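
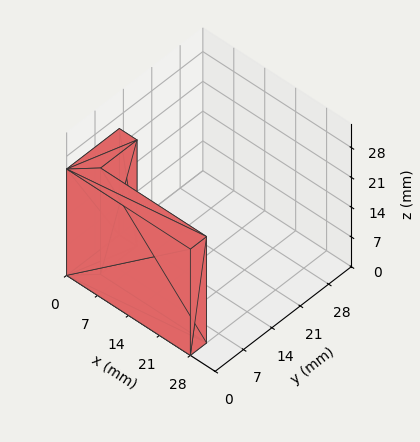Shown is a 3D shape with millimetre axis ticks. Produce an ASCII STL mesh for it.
Reading the render: the shape is an L-shaped prism: outer 28 × 13 mm, arm thicknesses ≈ 4 mm (horizontal) and 4 mm (vertical), extruded 25 mm in z (dimensions read to the nearest mm from the axis ticks). For the STL, each face is triangulated and given an outward normal.

solid part
  facet normal 0.0000 0.0000 -1.0000
    outer loop
      vertex 28.0 4.0 0.0
      vertex 28.0 0.0 0.0
      vertex 0.0 0.0 0.0
    endloop
  endfacet
  facet normal 0.0000 0.0000 -1.0000
    outer loop
      vertex 4.0 4.0 0.0
      vertex 28.0 4.0 0.0
      vertex 0.0 0.0 0.0
    endloop
  endfacet
  facet normal 0.0000 0.0000 -1.0000
    outer loop
      vertex 4.0 13.0 0.0
      vertex 4.0 4.0 0.0
      vertex 0.0 0.0 0.0
    endloop
  endfacet
  facet normal 0.0000 0.0000 -1.0000
    outer loop
      vertex 0.0 13.0 0.0
      vertex 4.0 13.0 0.0
      vertex 0.0 0.0 0.0
    endloop
  endfacet
  facet normal 0.0000 0.0000 1.0000
    outer loop
      vertex 0.0 0.0 25.0
      vertex 28.0 0.0 25.0
      vertex 28.0 4.0 25.0
    endloop
  endfacet
  facet normal 0.0000 0.0000 1.0000
    outer loop
      vertex 0.0 0.0 25.0
      vertex 28.0 4.0 25.0
      vertex 4.0 4.0 25.0
    endloop
  endfacet
  facet normal 0.0000 0.0000 1.0000
    outer loop
      vertex 0.0 0.0 25.0
      vertex 4.0 4.0 25.0
      vertex 4.0 13.0 25.0
    endloop
  endfacet
  facet normal 0.0000 0.0000 1.0000
    outer loop
      vertex 0.0 0.0 25.0
      vertex 4.0 13.0 25.0
      vertex 0.0 13.0 25.0
    endloop
  endfacet
  facet normal 0.0000 -1.0000 0.0000
    outer loop
      vertex 0.0 0.0 0.0
      vertex 28.0 0.0 0.0
      vertex 28.0 0.0 25.0
    endloop
  endfacet
  facet normal 0.0000 -1.0000 0.0000
    outer loop
      vertex 0.0 0.0 0.0
      vertex 28.0 0.0 25.0
      vertex 0.0 0.0 25.0
    endloop
  endfacet
  facet normal 1.0000 0.0000 0.0000
    outer loop
      vertex 28.0 0.0 0.0
      vertex 28.0 4.0 0.0
      vertex 28.0 4.0 25.0
    endloop
  endfacet
  facet normal 1.0000 0.0000 0.0000
    outer loop
      vertex 28.0 0.0 0.0
      vertex 28.0 4.0 25.0
      vertex 28.0 0.0 25.0
    endloop
  endfacet
  facet normal 0.0000 1.0000 0.0000
    outer loop
      vertex 28.0 4.0 0.0
      vertex 4.0 4.0 0.0
      vertex 4.0 4.0 25.0
    endloop
  endfacet
  facet normal 0.0000 1.0000 0.0000
    outer loop
      vertex 28.0 4.0 0.0
      vertex 4.0 4.0 25.0
      vertex 28.0 4.0 25.0
    endloop
  endfacet
  facet normal 1.0000 0.0000 0.0000
    outer loop
      vertex 4.0 4.0 0.0
      vertex 4.0 13.0 0.0
      vertex 4.0 13.0 25.0
    endloop
  endfacet
  facet normal 1.0000 0.0000 0.0000
    outer loop
      vertex 4.0 4.0 0.0
      vertex 4.0 13.0 25.0
      vertex 4.0 4.0 25.0
    endloop
  endfacet
  facet normal 0.0000 1.0000 0.0000
    outer loop
      vertex 4.0 13.0 0.0
      vertex 0.0 13.0 0.0
      vertex 0.0 13.0 25.0
    endloop
  endfacet
  facet normal 0.0000 1.0000 0.0000
    outer loop
      vertex 4.0 13.0 0.0
      vertex 0.0 13.0 25.0
      vertex 4.0 13.0 25.0
    endloop
  endfacet
  facet normal -1.0000 0.0000 0.0000
    outer loop
      vertex 0.0 13.0 0.0
      vertex 0.0 0.0 0.0
      vertex 0.0 0.0 25.0
    endloop
  endfacet
  facet normal -1.0000 0.0000 0.0000
    outer loop
      vertex 0.0 13.0 0.0
      vertex 0.0 0.0 25.0
      vertex 0.0 13.0 25.0
    endloop
  endfacet
endsolid part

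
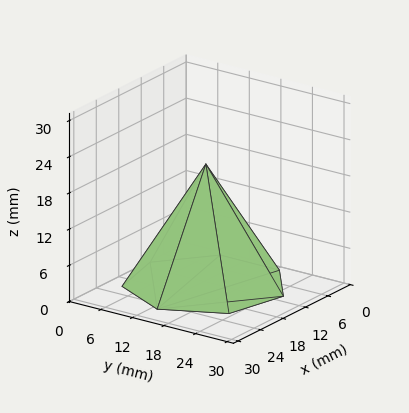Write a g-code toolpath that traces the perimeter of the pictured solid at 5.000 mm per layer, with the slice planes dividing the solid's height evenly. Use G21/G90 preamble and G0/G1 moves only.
Reading the render: the shape is a regular 7-sided pyramid, base circumscribed radius ≈ 13 mm, apex at z ≈ 20 mm (dimensions read to the nearest mm from the axis ticks). For the g-code, the solid's height is divided into equal slices at the stated Δz and each level perimeter traced with G1 moves after a G0 lift.

; perimeter-only toolpath
G21 ; units = mm
G90 ; absolute positioning
G28 ; home
; layer 1
G0 Z5.000
G0 X22.750 Y13.000
G1 X19.079 Y20.623
G1 X10.830 Y22.505
G1 X4.215 Y17.230
G1 X4.215 Y8.770
G1 X10.830 Y3.494
G1 X19.079 Y5.377
G1 X22.750 Y13.000
; layer 2
G0 Z10.000
G0 X19.500 Y13.000
G1 X17.053 Y18.082
G1 X11.553 Y19.337
G1 X7.143 Y15.820
G1 X7.143 Y10.180
G1 X11.553 Y6.663
G1 X17.053 Y7.918
G1 X19.500 Y13.000
; layer 3
G0 Z15.000
G0 X16.250 Y13.000
G1 X15.026 Y15.541
G1 X12.277 Y16.169
G1 X10.072 Y14.410
G1 X10.072 Y11.590
G1 X12.277 Y9.832
G1 X15.026 Y10.459
G1 X16.250 Y13.000
M2 ; end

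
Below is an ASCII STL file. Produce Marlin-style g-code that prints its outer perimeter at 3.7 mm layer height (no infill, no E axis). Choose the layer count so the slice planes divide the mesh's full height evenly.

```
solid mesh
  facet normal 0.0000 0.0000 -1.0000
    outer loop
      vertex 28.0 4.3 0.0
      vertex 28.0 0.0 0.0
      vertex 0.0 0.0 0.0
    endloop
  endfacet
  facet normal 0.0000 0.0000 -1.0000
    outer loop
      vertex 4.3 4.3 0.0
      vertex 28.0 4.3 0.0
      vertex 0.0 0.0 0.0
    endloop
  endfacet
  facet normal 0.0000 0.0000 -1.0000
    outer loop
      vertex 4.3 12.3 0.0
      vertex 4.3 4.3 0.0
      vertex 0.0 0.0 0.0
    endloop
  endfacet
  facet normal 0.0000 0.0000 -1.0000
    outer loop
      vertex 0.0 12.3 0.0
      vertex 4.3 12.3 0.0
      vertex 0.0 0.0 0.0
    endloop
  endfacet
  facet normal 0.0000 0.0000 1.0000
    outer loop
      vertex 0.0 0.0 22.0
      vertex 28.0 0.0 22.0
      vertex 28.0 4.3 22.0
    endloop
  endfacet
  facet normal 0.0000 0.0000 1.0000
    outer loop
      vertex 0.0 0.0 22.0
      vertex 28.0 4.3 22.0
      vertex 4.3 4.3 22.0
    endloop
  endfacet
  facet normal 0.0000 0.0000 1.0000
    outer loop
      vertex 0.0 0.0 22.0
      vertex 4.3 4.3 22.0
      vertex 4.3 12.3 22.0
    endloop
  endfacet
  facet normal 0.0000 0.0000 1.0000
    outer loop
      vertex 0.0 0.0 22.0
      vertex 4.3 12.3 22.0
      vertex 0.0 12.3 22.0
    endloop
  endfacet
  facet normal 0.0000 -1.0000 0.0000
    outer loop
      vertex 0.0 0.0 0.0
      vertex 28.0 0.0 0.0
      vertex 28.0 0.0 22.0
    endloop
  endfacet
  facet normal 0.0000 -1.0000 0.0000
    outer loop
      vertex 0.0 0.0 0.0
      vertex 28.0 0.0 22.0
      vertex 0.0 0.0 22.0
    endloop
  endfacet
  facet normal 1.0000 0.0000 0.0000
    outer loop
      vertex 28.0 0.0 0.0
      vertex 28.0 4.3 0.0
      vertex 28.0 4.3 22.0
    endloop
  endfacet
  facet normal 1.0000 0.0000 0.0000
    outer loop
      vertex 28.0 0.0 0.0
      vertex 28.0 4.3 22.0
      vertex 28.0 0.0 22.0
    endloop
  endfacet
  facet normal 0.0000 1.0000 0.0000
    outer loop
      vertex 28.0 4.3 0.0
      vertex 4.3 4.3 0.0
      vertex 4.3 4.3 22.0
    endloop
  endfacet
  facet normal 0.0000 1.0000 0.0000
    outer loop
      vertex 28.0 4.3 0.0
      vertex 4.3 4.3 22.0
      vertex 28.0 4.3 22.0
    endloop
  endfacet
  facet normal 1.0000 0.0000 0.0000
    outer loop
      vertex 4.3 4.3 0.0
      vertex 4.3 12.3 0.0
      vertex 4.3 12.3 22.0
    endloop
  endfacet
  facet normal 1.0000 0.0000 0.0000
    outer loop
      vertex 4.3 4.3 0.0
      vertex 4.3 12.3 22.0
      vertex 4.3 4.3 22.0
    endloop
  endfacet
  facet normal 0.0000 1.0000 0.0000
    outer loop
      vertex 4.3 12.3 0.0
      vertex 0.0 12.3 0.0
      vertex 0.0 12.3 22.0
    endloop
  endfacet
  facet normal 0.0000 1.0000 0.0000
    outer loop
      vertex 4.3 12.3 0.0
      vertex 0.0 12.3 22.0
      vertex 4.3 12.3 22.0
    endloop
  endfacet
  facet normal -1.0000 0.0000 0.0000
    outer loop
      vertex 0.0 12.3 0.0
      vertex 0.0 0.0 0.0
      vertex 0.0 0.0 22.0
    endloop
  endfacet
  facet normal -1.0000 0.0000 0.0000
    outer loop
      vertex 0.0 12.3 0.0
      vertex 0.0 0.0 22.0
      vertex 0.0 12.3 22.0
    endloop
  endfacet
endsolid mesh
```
; perimeter-only toolpath
G21 ; units = mm
G90 ; absolute positioning
G28 ; home
; layer 1
G0 Z3.7
G0 X0.0 Y0.0
G1 X28.0 Y0.0
G1 X28.0 Y4.3
G1 X4.3 Y4.3
G1 X4.3 Y12.3
G1 X0.0 Y12.3
G1 X0.0 Y0.0
; layer 2
G0 Z7.3
G0 X0.0 Y0.0
G1 X28.0 Y0.0
G1 X28.0 Y4.3
G1 X4.3 Y4.3
G1 X4.3 Y12.3
G1 X0.0 Y12.3
G1 X0.0 Y0.0
; layer 3
G0 Z11.0
G0 X0.0 Y0.0
G1 X28.0 Y0.0
G1 X28.0 Y4.3
G1 X4.3 Y4.3
G1 X4.3 Y12.3
G1 X0.0 Y12.3
G1 X0.0 Y0.0
; layer 4
G0 Z14.7
G0 X0.0 Y0.0
G1 X28.0 Y0.0
G1 X28.0 Y4.3
G1 X4.3 Y4.3
G1 X4.3 Y12.3
G1 X0.0 Y12.3
G1 X0.0 Y0.0
; layer 5
G0 Z18.3
G0 X0.0 Y0.0
G1 X28.0 Y0.0
G1 X28.0 Y4.3
G1 X4.3 Y4.3
G1 X4.3 Y12.3
G1 X0.0 Y12.3
G1 X0.0 Y0.0
; layer 6
G0 Z22.0
G0 X0.0 Y0.0
G1 X28.0 Y0.0
G1 X28.0 Y4.3
G1 X4.3 Y4.3
G1 X4.3 Y12.3
G1 X0.0 Y12.3
G1 X0.0 Y0.0
M2 ; end

The solid is an L-shaped prism: outer 28 × 12.3 mm, arm thicknesses ≈ 4.3 mm (horizontal) and 4.3 mm (vertical), extruded 22 mm in z. Slicing at Δz = 3.7 mm — 6 equal slices spanning the solid's height, so layer i sits at z = i·h/6 — gives 6 non-empty perimeters. Each is a 6-segment closed polygon; G0 lifts to the layer z and rapids to the start vertex, then G1 traces the edges.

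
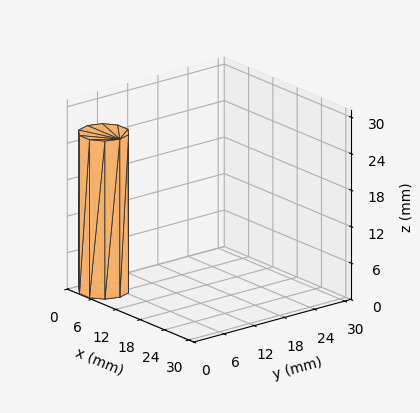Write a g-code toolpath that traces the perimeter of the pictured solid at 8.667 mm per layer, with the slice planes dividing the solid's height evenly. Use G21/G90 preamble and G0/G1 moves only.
Reading the render: the shape is a regular 10-sided prism (a cylinder approximated with 10 flat sides), circumscribed radius ≈ 4 mm, height ≈ 26 mm (dimensions read to the nearest mm from the axis ticks). For the g-code, the solid's height is divided into equal slices at the stated Δz and each level perimeter traced with G1 moves after a G0 lift.

; perimeter-only toolpath
G21 ; units = mm
G90 ; absolute positioning
G28 ; home
; layer 1
G0 Z8.667
G0 X8.000 Y4.000
G1 X7.236 Y6.351
G1 X5.236 Y7.804
G1 X2.764 Y7.804
G1 X0.764 Y6.351
G1 X0.000 Y4.000
G1 X0.764 Y1.649
G1 X2.764 Y0.196
G1 X5.236 Y0.196
G1 X7.236 Y1.649
G1 X8.000 Y4.000
; layer 2
G0 Z17.333
G0 X8.000 Y4.000
G1 X7.236 Y6.351
G1 X5.236 Y7.804
G1 X2.764 Y7.804
G1 X0.764 Y6.351
G1 X0.000 Y4.000
G1 X0.764 Y1.649
G1 X2.764 Y0.196
G1 X5.236 Y0.196
G1 X7.236 Y1.649
G1 X8.000 Y4.000
; layer 3
G0 Z26.000
G0 X8.000 Y4.000
G1 X7.236 Y6.351
G1 X5.236 Y7.804
G1 X2.764 Y7.804
G1 X0.764 Y6.351
G1 X0.000 Y4.000
G1 X0.764 Y1.649
G1 X2.764 Y0.196
G1 X5.236 Y0.196
G1 X7.236 Y1.649
G1 X8.000 Y4.000
M2 ; end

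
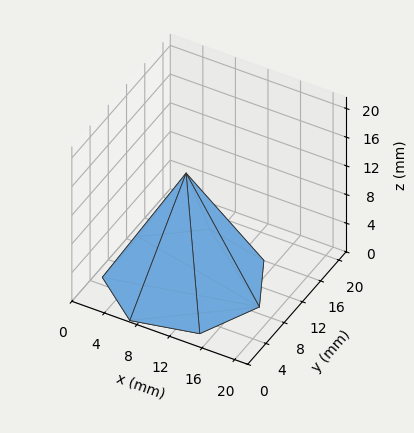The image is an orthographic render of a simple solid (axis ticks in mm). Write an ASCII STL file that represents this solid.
Reading the render: the shape is a regular 7-sided pyramid, base circumscribed radius ≈ 9 mm, apex at z ≈ 15 mm (dimensions read to the nearest mm from the axis ticks). For the STL, each face is triangulated and given an outward normal.

solid part
  facet normal 0.0000 0.0000 -1.0000
    outer loop
      vertex 6.997 17.774 0.000
      vertex 14.611 16.036 0.000
      vertex 18.000 9.000 0.000
    endloop
  endfacet
  facet normal 0.0000 0.0000 -1.0000
    outer loop
      vertex 0.891 12.905 0.000
      vertex 6.997 17.774 0.000
      vertex 18.000 9.000 0.000
    endloop
  endfacet
  facet normal 0.0000 0.0000 -1.0000
    outer loop
      vertex 0.891 5.095 0.000
      vertex 0.891 12.905 0.000
      vertex 18.000 9.000 0.000
    endloop
  endfacet
  facet normal 0.0000 0.0000 -1.0000
    outer loop
      vertex 6.997 0.226 0.000
      vertex 0.891 5.095 0.000
      vertex 18.000 9.000 0.000
    endloop
  endfacet
  facet normal 0.0000 0.0000 -1.0000
    outer loop
      vertex 14.611 1.964 0.000
      vertex 6.997 0.226 0.000
      vertex 18.000 9.000 0.000
    endloop
  endfacet
  facet normal 0.7926 0.3817 0.4755
    outer loop
      vertex 18.000 9.000 0.000
      vertex 14.611 16.036 0.000
      vertex 9.000 9.000 15.000
    endloop
  endfacet
  facet normal 0.1958 0.8576 0.4755
    outer loop
      vertex 14.611 16.036 0.000
      vertex 6.997 17.774 0.000
      vertex 9.000 9.000 15.000
    endloop
  endfacet
  facet normal -0.5485 0.6878 0.4755
    outer loop
      vertex 6.997 17.774 0.000
      vertex 0.891 12.905 0.000
      vertex 9.000 9.000 15.000
    endloop
  endfacet
  facet normal -0.8797 0.0000 0.4756
    outer loop
      vertex 0.891 12.905 0.000
      vertex 0.891 5.095 0.000
      vertex 9.000 9.000 15.000
    endloop
  endfacet
  facet normal -0.5485 -0.6878 0.4755
    outer loop
      vertex 0.891 5.095 0.000
      vertex 6.997 0.226 0.000
      vertex 9.000 9.000 15.000
    endloop
  endfacet
  facet normal 0.1958 -0.8576 0.4755
    outer loop
      vertex 6.997 0.226 0.000
      vertex 14.611 1.964 0.000
      vertex 9.000 9.000 15.000
    endloop
  endfacet
  facet normal 0.7926 -0.3817 0.4755
    outer loop
      vertex 14.611 1.964 0.000
      vertex 18.000 9.000 0.000
      vertex 9.000 9.000 15.000
    endloop
  endfacet
endsolid part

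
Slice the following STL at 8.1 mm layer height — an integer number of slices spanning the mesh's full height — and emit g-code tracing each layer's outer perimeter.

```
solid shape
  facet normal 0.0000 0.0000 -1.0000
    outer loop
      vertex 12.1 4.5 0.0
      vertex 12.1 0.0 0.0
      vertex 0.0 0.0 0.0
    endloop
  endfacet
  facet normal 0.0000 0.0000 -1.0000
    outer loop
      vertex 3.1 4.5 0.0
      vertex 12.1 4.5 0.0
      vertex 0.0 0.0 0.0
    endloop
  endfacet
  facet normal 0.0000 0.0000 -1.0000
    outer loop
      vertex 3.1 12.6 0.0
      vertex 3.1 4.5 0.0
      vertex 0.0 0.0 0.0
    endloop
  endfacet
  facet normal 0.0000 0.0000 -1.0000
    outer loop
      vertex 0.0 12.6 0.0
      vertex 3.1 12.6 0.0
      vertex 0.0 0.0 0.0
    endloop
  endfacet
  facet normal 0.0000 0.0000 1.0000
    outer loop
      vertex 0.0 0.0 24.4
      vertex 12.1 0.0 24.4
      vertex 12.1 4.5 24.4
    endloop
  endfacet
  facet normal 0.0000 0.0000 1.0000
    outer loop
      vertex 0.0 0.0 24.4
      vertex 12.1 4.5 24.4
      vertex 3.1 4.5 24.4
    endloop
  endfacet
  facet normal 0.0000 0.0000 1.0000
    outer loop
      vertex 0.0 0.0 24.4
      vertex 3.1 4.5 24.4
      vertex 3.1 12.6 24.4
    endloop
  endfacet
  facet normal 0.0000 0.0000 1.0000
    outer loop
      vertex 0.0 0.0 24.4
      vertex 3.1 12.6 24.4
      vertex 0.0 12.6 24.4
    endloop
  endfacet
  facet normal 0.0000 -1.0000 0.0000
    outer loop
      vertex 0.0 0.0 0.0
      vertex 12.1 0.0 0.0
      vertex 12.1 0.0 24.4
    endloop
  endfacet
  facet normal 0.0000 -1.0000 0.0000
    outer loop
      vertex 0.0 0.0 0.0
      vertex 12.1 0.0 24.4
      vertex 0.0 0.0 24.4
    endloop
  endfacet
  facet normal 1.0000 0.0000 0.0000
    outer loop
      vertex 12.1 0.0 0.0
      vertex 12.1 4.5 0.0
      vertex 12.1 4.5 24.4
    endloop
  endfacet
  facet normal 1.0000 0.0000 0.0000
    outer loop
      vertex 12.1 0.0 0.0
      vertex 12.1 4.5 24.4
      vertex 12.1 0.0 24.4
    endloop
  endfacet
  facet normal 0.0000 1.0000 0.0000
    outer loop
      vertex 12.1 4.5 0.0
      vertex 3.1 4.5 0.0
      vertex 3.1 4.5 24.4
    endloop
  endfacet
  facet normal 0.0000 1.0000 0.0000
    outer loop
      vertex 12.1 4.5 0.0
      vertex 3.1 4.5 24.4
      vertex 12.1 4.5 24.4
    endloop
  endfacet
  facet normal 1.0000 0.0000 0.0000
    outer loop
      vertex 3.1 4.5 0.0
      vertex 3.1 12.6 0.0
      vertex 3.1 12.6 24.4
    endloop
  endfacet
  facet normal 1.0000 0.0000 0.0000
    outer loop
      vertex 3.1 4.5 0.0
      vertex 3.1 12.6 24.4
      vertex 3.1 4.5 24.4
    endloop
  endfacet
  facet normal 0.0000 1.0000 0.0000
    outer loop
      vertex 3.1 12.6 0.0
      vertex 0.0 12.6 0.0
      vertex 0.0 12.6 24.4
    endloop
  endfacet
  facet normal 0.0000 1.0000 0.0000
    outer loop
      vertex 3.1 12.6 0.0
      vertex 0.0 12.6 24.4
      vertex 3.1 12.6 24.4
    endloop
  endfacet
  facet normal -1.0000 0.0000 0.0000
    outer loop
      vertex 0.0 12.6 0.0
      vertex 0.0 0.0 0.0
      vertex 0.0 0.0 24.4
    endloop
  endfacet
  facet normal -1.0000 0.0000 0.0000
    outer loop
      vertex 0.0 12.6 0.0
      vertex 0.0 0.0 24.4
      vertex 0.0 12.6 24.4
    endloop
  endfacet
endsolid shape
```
; perimeter-only toolpath
G21 ; units = mm
G90 ; absolute positioning
G28 ; home
; layer 1
G0 Z8.1
G0 X0.0 Y0.0
G1 X12.1 Y0.0
G1 X12.1 Y4.5
G1 X3.1 Y4.5
G1 X3.1 Y12.6
G1 X0.0 Y12.6
G1 X0.0 Y0.0
; layer 2
G0 Z16.3
G0 X0.0 Y0.0
G1 X12.1 Y0.0
G1 X12.1 Y4.5
G1 X3.1 Y4.5
G1 X3.1 Y12.6
G1 X0.0 Y12.6
G1 X0.0 Y0.0
; layer 3
G0 Z24.4
G0 X0.0 Y0.0
G1 X12.1 Y0.0
G1 X12.1 Y4.5
G1 X3.1 Y4.5
G1 X3.1 Y12.6
G1 X0.0 Y12.6
G1 X0.0 Y0.0
M2 ; end

The solid is an L-shaped prism: outer 12.1 × 12.6 mm, arm thicknesses ≈ 4.5 mm (horizontal) and 3.1 mm (vertical), extruded 24.4 mm in z. Slicing at Δz = 8.1 mm — 3 equal slices spanning the solid's height, so layer i sits at z = i·h/3 — gives 3 non-empty perimeters. Each is a 6-segment closed polygon; G0 lifts to the layer z and rapids to the start vertex, then G1 traces the edges.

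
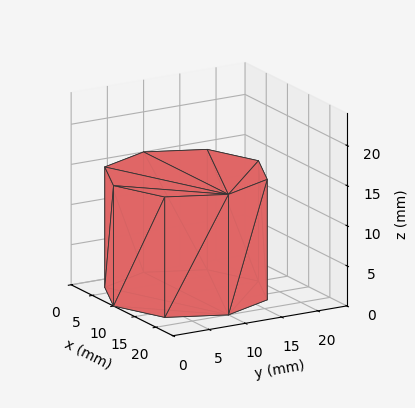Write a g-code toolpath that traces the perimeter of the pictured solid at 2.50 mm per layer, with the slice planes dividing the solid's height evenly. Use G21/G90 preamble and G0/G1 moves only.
Reading the render: the shape is a regular 8-sided prism (a cylinder approximated with 8 flat sides), circumscribed radius ≈ 10 mm, height ≈ 15 mm (dimensions read to the nearest mm from the axis ticks). For the g-code, the solid's height is divided into equal slices at the stated Δz and each level perimeter traced with G1 moves after a G0 lift.

; perimeter-only toolpath
G21 ; units = mm
G90 ; absolute positioning
G28 ; home
; layer 1
G0 Z2.50
G0 X20.00 Y10.00
G1 X17.07 Y17.07
G1 X10.00 Y20.00
G1 X2.93 Y17.07
G1 X0.00 Y10.00
G1 X2.93 Y2.93
G1 X10.00 Y0.00
G1 X17.07 Y2.93
G1 X20.00 Y10.00
; layer 2
G0 Z5.00
G0 X20.00 Y10.00
G1 X17.07 Y17.07
G1 X10.00 Y20.00
G1 X2.93 Y17.07
G1 X0.00 Y10.00
G1 X2.93 Y2.93
G1 X10.00 Y0.00
G1 X17.07 Y2.93
G1 X20.00 Y10.00
; layer 3
G0 Z7.50
G0 X20.00 Y10.00
G1 X17.07 Y17.07
G1 X10.00 Y20.00
G1 X2.93 Y17.07
G1 X0.00 Y10.00
G1 X2.93 Y2.93
G1 X10.00 Y0.00
G1 X17.07 Y2.93
G1 X20.00 Y10.00
; layer 4
G0 Z10.00
G0 X20.00 Y10.00
G1 X17.07 Y17.07
G1 X10.00 Y20.00
G1 X2.93 Y17.07
G1 X0.00 Y10.00
G1 X2.93 Y2.93
G1 X10.00 Y0.00
G1 X17.07 Y2.93
G1 X20.00 Y10.00
; layer 5
G0 Z12.50
G0 X20.00 Y10.00
G1 X17.07 Y17.07
G1 X10.00 Y20.00
G1 X2.93 Y17.07
G1 X0.00 Y10.00
G1 X2.93 Y2.93
G1 X10.00 Y0.00
G1 X17.07 Y2.93
G1 X20.00 Y10.00
; layer 6
G0 Z15.00
G0 X20.00 Y10.00
G1 X17.07 Y17.07
G1 X10.00 Y20.00
G1 X2.93 Y17.07
G1 X0.00 Y10.00
G1 X2.93 Y2.93
G1 X10.00 Y0.00
G1 X17.07 Y2.93
G1 X20.00 Y10.00
M2 ; end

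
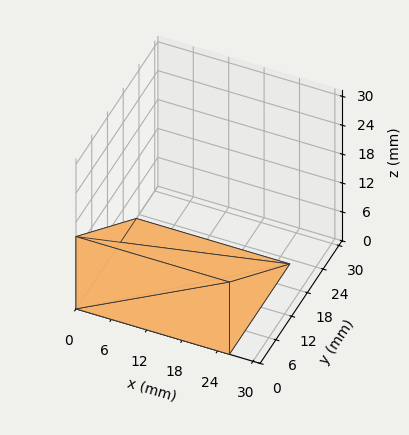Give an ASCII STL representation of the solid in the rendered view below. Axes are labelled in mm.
Reading the render: the shape is a wedge (ramp): 26 × 23 mm base, rising to 15 mm along the y=0 edge and sloping linearly to z=0 at y=23 (dimensions read to the nearest mm from the axis ticks). For the STL, each face is triangulated and given an outward normal.

solid part
  facet normal 0.0000 0.0000 -1.0000
    outer loop
      vertex 26.000 23.000 0.000
      vertex 26.000 0.000 0.000
      vertex 0.000 0.000 0.000
    endloop
  endfacet
  facet normal 0.0000 0.0000 -1.0000
    outer loop
      vertex 0.000 23.000 0.000
      vertex 26.000 23.000 0.000
      vertex 0.000 0.000 0.000
    endloop
  endfacet
  facet normal 0.0000 -1.0000 0.0000
    outer loop
      vertex 0.000 0.000 0.000
      vertex 26.000 0.000 0.000
      vertex 26.000 0.000 15.000
    endloop
  endfacet
  facet normal 0.0000 -1.0000 0.0000
    outer loop
      vertex 0.000 0.000 0.000
      vertex 26.000 0.000 15.000
      vertex 0.000 0.000 15.000
    endloop
  endfacet
  facet normal 0.0000 0.5463 0.8376
    outer loop
      vertex 0.000 0.000 15.000
      vertex 26.000 0.000 15.000
      vertex 26.000 23.000 0.000
    endloop
  endfacet
  facet normal 0.0000 0.5463 0.8376
    outer loop
      vertex 0.000 0.000 15.000
      vertex 26.000 23.000 0.000
      vertex 0.000 23.000 0.000
    endloop
  endfacet
  facet normal -1.0000 0.0000 0.0000
    outer loop
      vertex 0.000 0.000 15.000
      vertex 0.000 23.000 0.000
      vertex 0.000 0.000 0.000
    endloop
  endfacet
  facet normal 1.0000 0.0000 0.0000
    outer loop
      vertex 26.000 0.000 0.000
      vertex 26.000 23.000 0.000
      vertex 26.000 0.000 15.000
    endloop
  endfacet
endsolid part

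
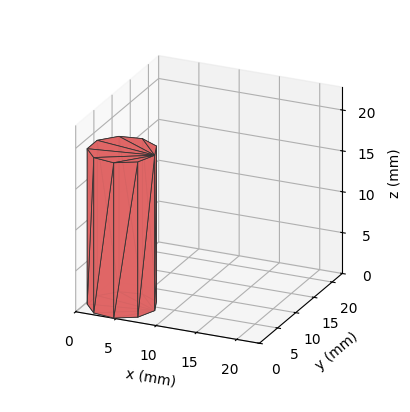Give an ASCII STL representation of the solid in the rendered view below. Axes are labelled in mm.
Reading the render: the shape is a regular 9-sided prism (a cylinder approximated with 9 flat sides), circumscribed radius ≈ 4 mm, height ≈ 19 mm (dimensions read to the nearest mm from the axis ticks). For the STL, each face is triangulated and given an outward normal.

solid part
  facet normal 0.0000 0.0000 -1.0000
    outer loop
      vertex 4.695 7.939 0.000
      vertex 7.064 6.571 0.000
      vertex 8.000 4.000 0.000
    endloop
  endfacet
  facet normal 0.0000 0.0000 -1.0000
    outer loop
      vertex 2.000 7.464 0.000
      vertex 4.695 7.939 0.000
      vertex 8.000 4.000 0.000
    endloop
  endfacet
  facet normal 0.0000 0.0000 -1.0000
    outer loop
      vertex 0.241 5.368 0.000
      vertex 2.000 7.464 0.000
      vertex 8.000 4.000 0.000
    endloop
  endfacet
  facet normal 0.0000 0.0000 -1.0000
    outer loop
      vertex 0.241 2.632 0.000
      vertex 0.241 5.368 0.000
      vertex 8.000 4.000 0.000
    endloop
  endfacet
  facet normal 0.0000 0.0000 -1.0000
    outer loop
      vertex 2.000 0.536 0.000
      vertex 0.241 2.632 0.000
      vertex 8.000 4.000 0.000
    endloop
  endfacet
  facet normal 0.0000 0.0000 -1.0000
    outer loop
      vertex 4.695 0.061 0.000
      vertex 2.000 0.536 0.000
      vertex 8.000 4.000 0.000
    endloop
  endfacet
  facet normal 0.0000 0.0000 -1.0000
    outer loop
      vertex 7.064 1.429 0.000
      vertex 4.695 0.061 0.000
      vertex 8.000 4.000 0.000
    endloop
  endfacet
  facet normal 0.0000 0.0000 1.0000
    outer loop
      vertex 8.000 4.000 19.000
      vertex 7.064 6.571 19.000
      vertex 4.695 7.939 19.000
    endloop
  endfacet
  facet normal 0.0000 0.0000 1.0000
    outer loop
      vertex 8.000 4.000 19.000
      vertex 4.695 7.939 19.000
      vertex 2.000 7.464 19.000
    endloop
  endfacet
  facet normal 0.0000 0.0000 1.0000
    outer loop
      vertex 8.000 4.000 19.000
      vertex 2.000 7.464 19.000
      vertex 0.241 5.368 19.000
    endloop
  endfacet
  facet normal 0.0000 0.0000 1.0000
    outer loop
      vertex 8.000 4.000 19.000
      vertex 0.241 5.368 19.000
      vertex 0.241 2.632 19.000
    endloop
  endfacet
  facet normal 0.0000 0.0000 1.0000
    outer loop
      vertex 8.000 4.000 19.000
      vertex 0.241 2.632 19.000
      vertex 2.000 0.536 19.000
    endloop
  endfacet
  facet normal 0.0000 0.0000 1.0000
    outer loop
      vertex 8.000 4.000 19.000
      vertex 2.000 0.536 19.000
      vertex 4.695 0.061 19.000
    endloop
  endfacet
  facet normal 0.0000 0.0000 1.0000
    outer loop
      vertex 8.000 4.000 19.000
      vertex 4.695 0.061 19.000
      vertex 7.064 1.429 19.000
    endloop
  endfacet
  facet normal 0.9397 0.3421 0.0000
    outer loop
      vertex 8.000 4.000 0.000
      vertex 7.064 6.571 0.000
      vertex 7.064 6.571 19.000
    endloop
  endfacet
  facet normal 0.9397 0.3421 0.0000
    outer loop
      vertex 8.000 4.000 0.000
      vertex 7.064 6.571 19.000
      vertex 8.000 4.000 19.000
    endloop
  endfacet
  facet normal 0.5001 0.8660 0.0000
    outer loop
      vertex 7.064 6.571 0.000
      vertex 4.695 7.939 0.000
      vertex 4.695 7.939 19.000
    endloop
  endfacet
  facet normal 0.5001 0.8660 0.0000
    outer loop
      vertex 7.064 6.571 0.000
      vertex 4.695 7.939 19.000
      vertex 7.064 6.571 19.000
    endloop
  endfacet
  facet normal -0.1736 0.9848 0.0000
    outer loop
      vertex 4.695 7.939 0.000
      vertex 2.000 7.464 0.000
      vertex 2.000 7.464 19.000
    endloop
  endfacet
  facet normal -0.1736 0.9848 0.0000
    outer loop
      vertex 4.695 7.939 0.000
      vertex 2.000 7.464 19.000
      vertex 4.695 7.939 19.000
    endloop
  endfacet
  facet normal -0.7660 0.6428 0.0000
    outer loop
      vertex 2.000 7.464 0.000
      vertex 0.241 5.368 0.000
      vertex 0.241 5.368 19.000
    endloop
  endfacet
  facet normal -0.7660 0.6428 0.0000
    outer loop
      vertex 2.000 7.464 0.000
      vertex 0.241 5.368 19.000
      vertex 2.000 7.464 19.000
    endloop
  endfacet
  facet normal -1.0000 0.0000 0.0000
    outer loop
      vertex 0.241 5.368 0.000
      vertex 0.241 2.632 0.000
      vertex 0.241 2.632 19.000
    endloop
  endfacet
  facet normal -1.0000 0.0000 0.0000
    outer loop
      vertex 0.241 5.368 0.000
      vertex 0.241 2.632 19.000
      vertex 0.241 5.368 19.000
    endloop
  endfacet
  facet normal -0.7660 -0.6428 0.0000
    outer loop
      vertex 0.241 2.632 0.000
      vertex 2.000 0.536 0.000
      vertex 2.000 0.536 19.000
    endloop
  endfacet
  facet normal -0.7660 -0.6428 0.0000
    outer loop
      vertex 0.241 2.632 0.000
      vertex 2.000 0.536 19.000
      vertex 0.241 2.632 19.000
    endloop
  endfacet
  facet normal -0.1736 -0.9848 0.0000
    outer loop
      vertex 2.000 0.536 0.000
      vertex 4.695 0.061 0.000
      vertex 4.695 0.061 19.000
    endloop
  endfacet
  facet normal -0.1736 -0.9848 0.0000
    outer loop
      vertex 2.000 0.536 0.000
      vertex 4.695 0.061 19.000
      vertex 2.000 0.536 19.000
    endloop
  endfacet
  facet normal 0.5001 -0.8660 0.0000
    outer loop
      vertex 4.695 0.061 0.000
      vertex 7.064 1.429 0.000
      vertex 7.064 1.429 19.000
    endloop
  endfacet
  facet normal 0.5001 -0.8660 0.0000
    outer loop
      vertex 4.695 0.061 0.000
      vertex 7.064 1.429 19.000
      vertex 4.695 0.061 19.000
    endloop
  endfacet
  facet normal 0.9397 -0.3421 0.0000
    outer loop
      vertex 7.064 1.429 0.000
      vertex 8.000 4.000 0.000
      vertex 8.000 4.000 19.000
    endloop
  endfacet
  facet normal 0.9397 -0.3421 0.0000
    outer loop
      vertex 7.064 1.429 0.000
      vertex 8.000 4.000 19.000
      vertex 7.064 1.429 19.000
    endloop
  endfacet
endsolid part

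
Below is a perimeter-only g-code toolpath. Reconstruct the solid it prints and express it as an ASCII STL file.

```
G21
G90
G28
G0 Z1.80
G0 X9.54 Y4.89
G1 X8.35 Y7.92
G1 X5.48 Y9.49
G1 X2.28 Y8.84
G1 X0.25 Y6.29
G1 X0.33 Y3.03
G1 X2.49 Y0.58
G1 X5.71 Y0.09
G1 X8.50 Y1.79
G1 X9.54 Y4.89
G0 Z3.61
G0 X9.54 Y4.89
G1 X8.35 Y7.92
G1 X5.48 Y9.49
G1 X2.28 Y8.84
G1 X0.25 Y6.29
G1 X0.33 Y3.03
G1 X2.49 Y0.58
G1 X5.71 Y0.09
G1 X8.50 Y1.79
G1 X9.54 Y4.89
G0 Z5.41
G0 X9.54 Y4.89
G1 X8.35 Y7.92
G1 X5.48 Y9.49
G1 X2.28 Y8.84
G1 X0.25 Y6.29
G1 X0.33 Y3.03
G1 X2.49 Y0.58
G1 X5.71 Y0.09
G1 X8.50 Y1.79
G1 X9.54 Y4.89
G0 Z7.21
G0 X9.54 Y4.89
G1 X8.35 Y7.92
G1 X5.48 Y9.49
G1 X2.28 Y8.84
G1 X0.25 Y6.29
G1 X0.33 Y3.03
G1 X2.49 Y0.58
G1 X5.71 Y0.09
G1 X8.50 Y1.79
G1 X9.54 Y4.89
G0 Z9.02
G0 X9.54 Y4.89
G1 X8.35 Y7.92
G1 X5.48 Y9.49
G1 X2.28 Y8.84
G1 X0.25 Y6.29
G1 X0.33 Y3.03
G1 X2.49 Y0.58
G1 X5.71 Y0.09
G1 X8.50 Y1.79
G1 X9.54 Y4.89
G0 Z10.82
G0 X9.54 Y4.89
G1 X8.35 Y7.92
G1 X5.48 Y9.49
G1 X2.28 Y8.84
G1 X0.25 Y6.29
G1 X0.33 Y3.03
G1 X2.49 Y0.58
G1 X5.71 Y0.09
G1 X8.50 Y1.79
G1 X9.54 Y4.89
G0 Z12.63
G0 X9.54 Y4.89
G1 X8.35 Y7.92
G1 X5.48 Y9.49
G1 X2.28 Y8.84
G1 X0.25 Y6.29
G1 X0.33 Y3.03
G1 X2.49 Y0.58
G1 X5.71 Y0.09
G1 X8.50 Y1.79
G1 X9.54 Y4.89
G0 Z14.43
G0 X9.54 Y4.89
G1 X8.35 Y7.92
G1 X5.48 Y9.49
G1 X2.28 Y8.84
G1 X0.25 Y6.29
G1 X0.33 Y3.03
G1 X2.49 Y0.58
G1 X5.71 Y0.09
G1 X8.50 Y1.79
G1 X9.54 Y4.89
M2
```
solid part
  facet normal 0.0000 0.0000 -1.0000
    outer loop
      vertex 5.48 9.49 0.00
      vertex 8.35 7.92 0.00
      vertex 9.54 4.89 0.00
    endloop
  endfacet
  facet normal 0.0000 0.0000 -1.0000
    outer loop
      vertex 2.28 8.84 0.00
      vertex 5.48 9.49 0.00
      vertex 9.54 4.89 0.00
    endloop
  endfacet
  facet normal 0.0000 0.0000 -1.0000
    outer loop
      vertex 0.25 6.29 0.00
      vertex 2.28 8.84 0.00
      vertex 9.54 4.89 0.00
    endloop
  endfacet
  facet normal 0.0000 0.0000 -1.0000
    outer loop
      vertex 0.33 3.03 0.00
      vertex 0.25 6.29 0.00
      vertex 9.54 4.89 0.00
    endloop
  endfacet
  facet normal 0.0000 0.0000 -1.0000
    outer loop
      vertex 2.49 0.58 0.00
      vertex 0.33 3.03 0.00
      vertex 9.54 4.89 0.00
    endloop
  endfacet
  facet normal 0.0000 0.0000 -1.0000
    outer loop
      vertex 5.71 0.09 0.00
      vertex 2.49 0.58 0.00
      vertex 9.54 4.89 0.00
    endloop
  endfacet
  facet normal 0.0000 0.0000 -1.0000
    outer loop
      vertex 8.50 1.79 0.00
      vertex 5.71 0.09 0.00
      vertex 9.54 4.89 0.00
    endloop
  endfacet
  facet normal 0.0000 0.0000 1.0000
    outer loop
      vertex 9.54 4.89 14.43
      vertex 8.35 7.92 14.43
      vertex 5.48 9.49 14.43
    endloop
  endfacet
  facet normal 0.0000 0.0000 1.0000
    outer loop
      vertex 9.54 4.89 14.43
      vertex 5.48 9.49 14.43
      vertex 2.28 8.84 14.43
    endloop
  endfacet
  facet normal 0.0000 0.0000 1.0000
    outer loop
      vertex 9.54 4.89 14.43
      vertex 2.28 8.84 14.43
      vertex 0.25 6.29 14.43
    endloop
  endfacet
  facet normal 0.0000 0.0000 1.0000
    outer loop
      vertex 9.54 4.89 14.43
      vertex 0.25 6.29 14.43
      vertex 0.33 3.03 14.43
    endloop
  endfacet
  facet normal 0.0000 0.0000 1.0000
    outer loop
      vertex 9.54 4.89 14.43
      vertex 0.33 3.03 14.43
      vertex 2.49 0.58 14.43
    endloop
  endfacet
  facet normal 0.0000 0.0000 1.0000
    outer loop
      vertex 9.54 4.89 14.43
      vertex 2.49 0.58 14.43
      vertex 5.71 0.09 14.43
    endloop
  endfacet
  facet normal 0.0000 0.0000 1.0000
    outer loop
      vertex 9.54 4.89 14.43
      vertex 5.71 0.09 14.43
      vertex 8.50 1.79 14.43
    endloop
  endfacet
  facet normal 0.9308 0.3656 0.0000
    outer loop
      vertex 9.54 4.89 0.00
      vertex 8.35 7.92 0.00
      vertex 8.35 7.92 14.43
    endloop
  endfacet
  facet normal 0.9308 0.3656 0.0000
    outer loop
      vertex 9.54 4.89 0.00
      vertex 8.35 7.92 14.43
      vertex 9.54 4.89 14.43
    endloop
  endfacet
  facet normal 0.4799 0.8773 0.0000
    outer loop
      vertex 8.35 7.92 0.00
      vertex 5.48 9.49 0.00
      vertex 5.48 9.49 14.43
    endloop
  endfacet
  facet normal 0.4799 0.8773 0.0000
    outer loop
      vertex 8.35 7.92 0.00
      vertex 5.48 9.49 14.43
      vertex 8.35 7.92 14.43
    endloop
  endfacet
  facet normal -0.1991 0.9800 0.0000
    outer loop
      vertex 5.48 9.49 0.00
      vertex 2.28 8.84 0.00
      vertex 2.28 8.84 14.43
    endloop
  endfacet
  facet normal -0.1991 0.9800 0.0000
    outer loop
      vertex 5.48 9.49 0.00
      vertex 2.28 8.84 14.43
      vertex 5.48 9.49 14.43
    endloop
  endfacet
  facet normal -0.7824 0.6228 0.0000
    outer loop
      vertex 2.28 8.84 0.00
      vertex 0.25 6.29 0.00
      vertex 0.25 6.29 14.43
    endloop
  endfacet
  facet normal -0.7824 0.6228 0.0000
    outer loop
      vertex 2.28 8.84 0.00
      vertex 0.25 6.29 14.43
      vertex 2.28 8.84 14.43
    endloop
  endfacet
  facet normal -0.9997 -0.0245 0.0000
    outer loop
      vertex 0.25 6.29 0.00
      vertex 0.33 3.03 0.00
      vertex 0.33 3.03 14.43
    endloop
  endfacet
  facet normal -0.9997 -0.0245 0.0000
    outer loop
      vertex 0.25 6.29 0.00
      vertex 0.33 3.03 14.43
      vertex 0.25 6.29 14.43
    endloop
  endfacet
  facet normal -0.7501 -0.6613 0.0000
    outer loop
      vertex 0.33 3.03 0.00
      vertex 2.49 0.58 0.00
      vertex 2.49 0.58 14.43
    endloop
  endfacet
  facet normal -0.7501 -0.6613 0.0000
    outer loop
      vertex 0.33 3.03 0.00
      vertex 2.49 0.58 14.43
      vertex 0.33 3.03 14.43
    endloop
  endfacet
  facet normal -0.1504 -0.9886 0.0000
    outer loop
      vertex 2.49 0.58 0.00
      vertex 5.71 0.09 0.00
      vertex 5.71 0.09 14.43
    endloop
  endfacet
  facet normal -0.1504 -0.9886 0.0000
    outer loop
      vertex 2.49 0.58 0.00
      vertex 5.71 0.09 14.43
      vertex 2.49 0.58 14.43
    endloop
  endfacet
  facet normal 0.5203 -0.8540 0.0000
    outer loop
      vertex 5.71 0.09 0.00
      vertex 8.50 1.79 0.00
      vertex 8.50 1.79 14.43
    endloop
  endfacet
  facet normal 0.5203 -0.8540 0.0000
    outer loop
      vertex 5.71 0.09 0.00
      vertex 8.50 1.79 14.43
      vertex 5.71 0.09 14.43
    endloop
  endfacet
  facet normal 0.9481 -0.3181 0.0000
    outer loop
      vertex 8.50 1.79 0.00
      vertex 9.54 4.89 0.00
      vertex 9.54 4.89 14.43
    endloop
  endfacet
  facet normal 0.9481 -0.3181 0.0000
    outer loop
      vertex 8.50 1.79 0.00
      vertex 9.54 4.89 14.43
      vertex 8.50 1.79 14.43
    endloop
  endfacet
endsolid part

The G0 Z moves step by Δz≈1.80 mm. Every layer's G1 loop is the same polygon, so the solid is a straight extrusion of it from z=0 to z≈14.4. Closing with flat bottom and top caps and triangulating gives 32 facets — a regular 9-sided prism (a cylinder approximated with 9 flat sides), circumscribed radius ≈ 4.77 mm, height ≈ 14.4 mm.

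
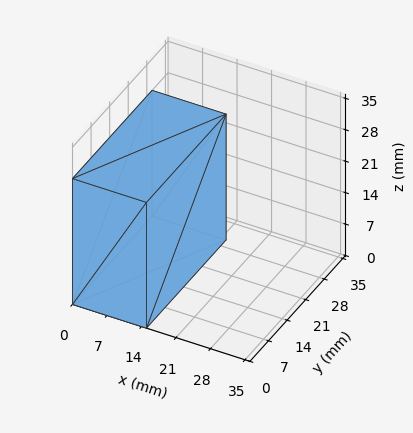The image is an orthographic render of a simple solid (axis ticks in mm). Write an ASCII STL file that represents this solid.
Reading the render: the shape is a rectangular box, roughly 15 × 30 mm footprint and 28 mm tall (dimensions read to the nearest mm from the axis ticks). For the STL, each face is triangulated and given an outward normal.

solid part
  facet normal 0.0000 0.0000 -1.0000
    outer loop
      vertex 15.00 30.00 0.00
      vertex 15.00 0.00 0.00
      vertex 0.00 0.00 0.00
    endloop
  endfacet
  facet normal 0.0000 0.0000 -1.0000
    outer loop
      vertex 0.00 30.00 0.00
      vertex 15.00 30.00 0.00
      vertex 0.00 0.00 0.00
    endloop
  endfacet
  facet normal 0.0000 0.0000 1.0000
    outer loop
      vertex 0.00 0.00 28.00
      vertex 15.00 0.00 28.00
      vertex 15.00 30.00 28.00
    endloop
  endfacet
  facet normal 0.0000 0.0000 1.0000
    outer loop
      vertex 0.00 0.00 28.00
      vertex 15.00 30.00 28.00
      vertex 0.00 30.00 28.00
    endloop
  endfacet
  facet normal 0.0000 -1.0000 0.0000
    outer loop
      vertex 0.00 0.00 0.00
      vertex 15.00 0.00 0.00
      vertex 15.00 0.00 28.00
    endloop
  endfacet
  facet normal 0.0000 -1.0000 0.0000
    outer loop
      vertex 0.00 0.00 0.00
      vertex 15.00 0.00 28.00
      vertex 0.00 0.00 28.00
    endloop
  endfacet
  facet normal 0.0000 1.0000 0.0000
    outer loop
      vertex 15.00 30.00 28.00
      vertex 15.00 30.00 0.00
      vertex 0.00 30.00 0.00
    endloop
  endfacet
  facet normal 0.0000 1.0000 0.0000
    outer loop
      vertex 0.00 30.00 28.00
      vertex 15.00 30.00 28.00
      vertex 0.00 30.00 0.00
    endloop
  endfacet
  facet normal -1.0000 0.0000 0.0000
    outer loop
      vertex 0.00 30.00 28.00
      vertex 0.00 30.00 0.00
      vertex 0.00 0.00 0.00
    endloop
  endfacet
  facet normal -1.0000 0.0000 0.0000
    outer loop
      vertex 0.00 0.00 28.00
      vertex 0.00 30.00 28.00
      vertex 0.00 0.00 0.00
    endloop
  endfacet
  facet normal 1.0000 0.0000 0.0000
    outer loop
      vertex 15.00 0.00 0.00
      vertex 15.00 30.00 0.00
      vertex 15.00 30.00 28.00
    endloop
  endfacet
  facet normal 1.0000 0.0000 0.0000
    outer loop
      vertex 15.00 0.00 0.00
      vertex 15.00 30.00 28.00
      vertex 15.00 0.00 28.00
    endloop
  endfacet
endsolid part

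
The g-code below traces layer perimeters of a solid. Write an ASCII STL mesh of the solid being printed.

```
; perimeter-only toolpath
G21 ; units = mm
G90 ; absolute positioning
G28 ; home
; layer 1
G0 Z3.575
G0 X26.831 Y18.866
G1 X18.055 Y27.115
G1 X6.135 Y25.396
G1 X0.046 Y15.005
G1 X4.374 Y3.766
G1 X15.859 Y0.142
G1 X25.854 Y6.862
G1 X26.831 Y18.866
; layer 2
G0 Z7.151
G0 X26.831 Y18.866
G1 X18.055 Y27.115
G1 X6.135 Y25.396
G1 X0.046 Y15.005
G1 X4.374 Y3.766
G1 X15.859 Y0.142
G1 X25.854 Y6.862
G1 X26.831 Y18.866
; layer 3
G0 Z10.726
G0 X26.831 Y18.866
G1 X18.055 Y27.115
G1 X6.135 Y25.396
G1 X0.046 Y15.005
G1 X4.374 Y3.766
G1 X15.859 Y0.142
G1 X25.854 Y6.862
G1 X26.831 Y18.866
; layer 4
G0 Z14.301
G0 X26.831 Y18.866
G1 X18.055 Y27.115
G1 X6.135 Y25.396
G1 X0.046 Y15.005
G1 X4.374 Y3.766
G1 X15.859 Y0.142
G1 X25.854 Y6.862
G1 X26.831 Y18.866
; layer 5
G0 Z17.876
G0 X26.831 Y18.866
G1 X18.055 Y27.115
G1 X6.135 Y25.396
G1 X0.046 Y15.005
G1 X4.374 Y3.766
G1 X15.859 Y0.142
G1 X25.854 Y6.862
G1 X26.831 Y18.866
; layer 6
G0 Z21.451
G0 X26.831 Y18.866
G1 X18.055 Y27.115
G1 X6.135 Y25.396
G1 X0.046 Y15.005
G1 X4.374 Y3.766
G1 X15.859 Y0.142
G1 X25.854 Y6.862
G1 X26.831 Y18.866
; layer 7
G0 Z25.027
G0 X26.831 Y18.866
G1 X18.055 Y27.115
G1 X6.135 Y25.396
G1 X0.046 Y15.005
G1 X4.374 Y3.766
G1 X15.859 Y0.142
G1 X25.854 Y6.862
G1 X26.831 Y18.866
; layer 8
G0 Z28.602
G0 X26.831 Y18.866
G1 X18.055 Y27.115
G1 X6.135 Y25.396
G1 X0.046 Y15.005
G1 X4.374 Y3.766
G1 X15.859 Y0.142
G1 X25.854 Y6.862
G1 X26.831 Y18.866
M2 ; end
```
solid part
  facet normal 0.0000 0.0000 -1.0000
    outer loop
      vertex 6.135 25.396 0.000
      vertex 18.055 27.115 0.000
      vertex 26.831 18.866 0.000
    endloop
  endfacet
  facet normal 0.0000 0.0000 -1.0000
    outer loop
      vertex 0.046 15.005 0.000
      vertex 6.135 25.396 0.000
      vertex 26.831 18.866 0.000
    endloop
  endfacet
  facet normal 0.0000 0.0000 -1.0000
    outer loop
      vertex 4.374 3.766 0.000
      vertex 0.046 15.005 0.000
      vertex 26.831 18.866 0.000
    endloop
  endfacet
  facet normal 0.0000 0.0000 -1.0000
    outer loop
      vertex 15.859 0.142 0.000
      vertex 4.374 3.766 0.000
      vertex 26.831 18.866 0.000
    endloop
  endfacet
  facet normal 0.0000 0.0000 -1.0000
    outer loop
      vertex 25.854 6.862 0.000
      vertex 15.859 0.142 0.000
      vertex 26.831 18.866 0.000
    endloop
  endfacet
  facet normal 0.0000 0.0000 1.0000
    outer loop
      vertex 26.831 18.866 28.602
      vertex 18.055 27.115 28.602
      vertex 6.135 25.396 28.602
    endloop
  endfacet
  facet normal 0.0000 0.0000 1.0000
    outer loop
      vertex 26.831 18.866 28.602
      vertex 6.135 25.396 28.602
      vertex 0.046 15.005 28.602
    endloop
  endfacet
  facet normal 0.0000 0.0000 1.0000
    outer loop
      vertex 26.831 18.866 28.602
      vertex 0.046 15.005 28.602
      vertex 4.374 3.766 28.602
    endloop
  endfacet
  facet normal 0.0000 0.0000 1.0000
    outer loop
      vertex 26.831 18.866 28.602
      vertex 4.374 3.766 28.602
      vertex 15.859 0.142 28.602
    endloop
  endfacet
  facet normal 0.0000 0.0000 1.0000
    outer loop
      vertex 26.831 18.866 28.602
      vertex 15.859 0.142 28.602
      vertex 25.854 6.862 28.602
    endloop
  endfacet
  facet normal 0.6849 0.7286 0.0000
    outer loop
      vertex 26.831 18.866 0.000
      vertex 18.055 27.115 0.000
      vertex 18.055 27.115 28.602
    endloop
  endfacet
  facet normal 0.6849 0.7286 0.0000
    outer loop
      vertex 26.831 18.866 0.000
      vertex 18.055 27.115 28.602
      vertex 26.831 18.866 28.602
    endloop
  endfacet
  facet normal -0.1427 0.9898 0.0000
    outer loop
      vertex 18.055 27.115 0.000
      vertex 6.135 25.396 0.000
      vertex 6.135 25.396 28.602
    endloop
  endfacet
  facet normal -0.1427 0.9898 0.0000
    outer loop
      vertex 18.055 27.115 0.000
      vertex 6.135 25.396 28.602
      vertex 18.055 27.115 28.602
    endloop
  endfacet
  facet normal -0.8628 0.5056 0.0000
    outer loop
      vertex 6.135 25.396 0.000
      vertex 0.046 15.005 0.000
      vertex 0.046 15.005 28.602
    endloop
  endfacet
  facet normal -0.8628 0.5056 0.0000
    outer loop
      vertex 6.135 25.396 0.000
      vertex 0.046 15.005 28.602
      vertex 6.135 25.396 28.602
    endloop
  endfacet
  facet normal -0.9332 -0.3594 0.0000
    outer loop
      vertex 0.046 15.005 0.000
      vertex 4.374 3.766 0.000
      vertex 4.374 3.766 28.602
    endloop
  endfacet
  facet normal -0.9332 -0.3594 0.0000
    outer loop
      vertex 0.046 15.005 0.000
      vertex 4.374 3.766 28.602
      vertex 0.046 15.005 28.602
    endloop
  endfacet
  facet normal -0.3009 -0.9537 0.0000
    outer loop
      vertex 4.374 3.766 0.000
      vertex 15.859 0.142 0.000
      vertex 15.859 0.142 28.602
    endloop
  endfacet
  facet normal -0.3009 -0.9537 0.0000
    outer loop
      vertex 4.374 3.766 0.000
      vertex 15.859 0.142 28.602
      vertex 4.374 3.766 28.602
    endloop
  endfacet
  facet normal 0.5580 -0.8299 0.0000
    outer loop
      vertex 15.859 0.142 0.000
      vertex 25.854 6.862 0.000
      vertex 25.854 6.862 28.602
    endloop
  endfacet
  facet normal 0.5580 -0.8299 0.0000
    outer loop
      vertex 15.859 0.142 0.000
      vertex 25.854 6.862 28.602
      vertex 15.859 0.142 28.602
    endloop
  endfacet
  facet normal 0.9967 -0.0811 0.0000
    outer loop
      vertex 25.854 6.862 0.000
      vertex 26.831 18.866 0.000
      vertex 26.831 18.866 28.602
    endloop
  endfacet
  facet normal 0.9967 -0.0811 0.0000
    outer loop
      vertex 25.854 6.862 0.000
      vertex 26.831 18.866 28.602
      vertex 25.854 6.862 28.602
    endloop
  endfacet
endsolid part

The G0 Z moves step by Δz≈3.575 mm. Every layer's G1 loop is the same polygon, so the solid is a straight extrusion of it from z=0 to z≈28.6. Closing with flat bottom and top caps and triangulating gives 24 facets — a regular 7-sided prism (a cylinder approximated with 7 flat sides), circumscribed radius ≈ 13.9 mm, height ≈ 28.6 mm.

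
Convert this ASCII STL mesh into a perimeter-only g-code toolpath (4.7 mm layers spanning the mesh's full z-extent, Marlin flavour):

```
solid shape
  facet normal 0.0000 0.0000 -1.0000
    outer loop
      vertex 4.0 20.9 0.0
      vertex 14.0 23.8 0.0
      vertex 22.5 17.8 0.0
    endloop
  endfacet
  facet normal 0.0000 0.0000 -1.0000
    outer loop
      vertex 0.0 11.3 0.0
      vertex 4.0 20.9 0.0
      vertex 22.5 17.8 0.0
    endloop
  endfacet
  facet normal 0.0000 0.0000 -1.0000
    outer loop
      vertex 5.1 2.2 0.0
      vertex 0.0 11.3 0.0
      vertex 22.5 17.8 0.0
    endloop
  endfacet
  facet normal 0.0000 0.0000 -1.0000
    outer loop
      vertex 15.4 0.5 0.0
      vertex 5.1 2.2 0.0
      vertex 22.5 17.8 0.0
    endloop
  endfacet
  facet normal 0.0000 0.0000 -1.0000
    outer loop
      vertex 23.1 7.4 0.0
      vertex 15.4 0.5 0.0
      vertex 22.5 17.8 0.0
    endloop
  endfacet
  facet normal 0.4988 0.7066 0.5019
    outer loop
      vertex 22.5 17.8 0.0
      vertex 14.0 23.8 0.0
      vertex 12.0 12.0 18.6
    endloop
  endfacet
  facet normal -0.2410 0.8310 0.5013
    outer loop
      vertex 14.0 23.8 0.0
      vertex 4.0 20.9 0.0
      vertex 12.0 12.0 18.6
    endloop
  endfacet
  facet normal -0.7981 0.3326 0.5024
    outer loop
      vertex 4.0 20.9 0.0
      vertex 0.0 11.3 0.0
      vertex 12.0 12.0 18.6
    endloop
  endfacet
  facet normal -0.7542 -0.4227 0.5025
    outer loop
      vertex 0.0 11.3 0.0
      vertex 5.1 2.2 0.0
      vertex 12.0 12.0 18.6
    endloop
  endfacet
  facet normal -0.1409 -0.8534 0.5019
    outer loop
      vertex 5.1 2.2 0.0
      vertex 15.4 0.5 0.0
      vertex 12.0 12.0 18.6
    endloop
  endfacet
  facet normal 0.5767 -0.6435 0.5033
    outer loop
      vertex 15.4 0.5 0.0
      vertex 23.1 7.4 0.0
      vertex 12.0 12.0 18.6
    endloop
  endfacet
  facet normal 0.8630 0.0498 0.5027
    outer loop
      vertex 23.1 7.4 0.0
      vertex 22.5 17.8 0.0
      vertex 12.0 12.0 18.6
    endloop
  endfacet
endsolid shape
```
; perimeter-only toolpath
G21 ; units = mm
G90 ; absolute positioning
G28 ; home
; layer 1
G0 Z4.7
G0 X19.9 Y16.4
G1 X13.5 Y20.9
G1 X6.0 Y18.7
G1 X3.0 Y11.5
G1 X6.8 Y4.7
G1 X14.6 Y3.4
G1 X20.3 Y8.6
G1 X19.9 Y16.4
; layer 2
G0 Z9.3
G0 X17.2 Y14.9
G1 X13.0 Y17.9
G1 X8.0 Y16.4
G1 X6.0 Y11.7
G1 X8.6 Y7.1
G1 X13.7 Y6.2
G1 X17.6 Y9.7
G1 X17.2 Y14.9
; layer 3
G0 Z14.0
G0 X14.6 Y13.4
G1 X12.5 Y14.9
G1 X10.0 Y14.2
G1 X9.0 Y11.8
G1 X10.3 Y9.6
G1 X12.8 Y9.1
G1 X14.8 Y10.8
G1 X14.6 Y13.4
M2 ; end

The solid is a regular 7-sided pyramid, base circumscribed radius ≈ 12 mm, apex at z ≈ 18.6 mm. Slicing at Δz = 4.7 mm — 4 equal slices spanning the solid's height, so layer i sits at z = i·h/4 — gives 3 non-empty perimeters. Each is a 7-segment closed polygon; G0 lifts to the layer z and rapids to the start vertex, then G1 traces the edges. The cross-section shrinks linearly with z (the slice at the apex is degenerate and omitted).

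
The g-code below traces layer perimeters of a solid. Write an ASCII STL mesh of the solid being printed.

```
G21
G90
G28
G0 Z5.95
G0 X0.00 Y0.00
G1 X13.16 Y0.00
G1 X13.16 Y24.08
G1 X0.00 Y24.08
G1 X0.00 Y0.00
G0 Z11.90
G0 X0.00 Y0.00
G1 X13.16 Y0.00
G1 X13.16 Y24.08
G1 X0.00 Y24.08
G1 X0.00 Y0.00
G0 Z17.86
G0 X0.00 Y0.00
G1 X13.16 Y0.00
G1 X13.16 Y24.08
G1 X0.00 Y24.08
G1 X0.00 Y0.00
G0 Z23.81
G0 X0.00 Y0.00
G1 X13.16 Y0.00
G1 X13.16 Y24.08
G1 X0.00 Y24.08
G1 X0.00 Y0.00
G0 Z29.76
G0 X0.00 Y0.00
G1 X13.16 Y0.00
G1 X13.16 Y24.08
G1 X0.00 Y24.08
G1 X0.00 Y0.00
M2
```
solid part
  facet normal 0.0000 0.0000 -1.0000
    outer loop
      vertex 13.16 24.08 0.00
      vertex 13.16 0.00 0.00
      vertex 0.00 0.00 0.00
    endloop
  endfacet
  facet normal 0.0000 0.0000 -1.0000
    outer loop
      vertex 0.00 24.08 0.00
      vertex 13.16 24.08 0.00
      vertex 0.00 0.00 0.00
    endloop
  endfacet
  facet normal 0.0000 0.0000 1.0000
    outer loop
      vertex 0.00 0.00 29.76
      vertex 13.16 0.00 29.76
      vertex 13.16 24.08 29.76
    endloop
  endfacet
  facet normal 0.0000 0.0000 1.0000
    outer loop
      vertex 0.00 0.00 29.76
      vertex 13.16 24.08 29.76
      vertex 0.00 24.08 29.76
    endloop
  endfacet
  facet normal 0.0000 -1.0000 0.0000
    outer loop
      vertex 0.00 0.00 0.00
      vertex 13.16 0.00 0.00
      vertex 13.16 0.00 29.76
    endloop
  endfacet
  facet normal 0.0000 -1.0000 0.0000
    outer loop
      vertex 0.00 0.00 0.00
      vertex 13.16 0.00 29.76
      vertex 0.00 0.00 29.76
    endloop
  endfacet
  facet normal 0.0000 1.0000 0.0000
    outer loop
      vertex 13.16 24.08 29.76
      vertex 13.16 24.08 0.00
      vertex 0.00 24.08 0.00
    endloop
  endfacet
  facet normal 0.0000 1.0000 0.0000
    outer loop
      vertex 0.00 24.08 29.76
      vertex 13.16 24.08 29.76
      vertex 0.00 24.08 0.00
    endloop
  endfacet
  facet normal -1.0000 0.0000 0.0000
    outer loop
      vertex 0.00 24.08 29.76
      vertex 0.00 24.08 0.00
      vertex 0.00 0.00 0.00
    endloop
  endfacet
  facet normal -1.0000 0.0000 0.0000
    outer loop
      vertex 0.00 0.00 29.76
      vertex 0.00 24.08 29.76
      vertex 0.00 0.00 0.00
    endloop
  endfacet
  facet normal 1.0000 0.0000 0.0000
    outer loop
      vertex 13.16 0.00 0.00
      vertex 13.16 24.08 0.00
      vertex 13.16 24.08 29.76
    endloop
  endfacet
  facet normal 1.0000 0.0000 0.0000
    outer loop
      vertex 13.16 0.00 0.00
      vertex 13.16 24.08 29.76
      vertex 13.16 0.00 29.76
    endloop
  endfacet
endsolid part

The G0 Z moves step by Δz≈5.95 mm. Every layer's G1 loop is the same polygon, so the solid is a straight extrusion of it from z=0 to z≈29.8. Closing with flat bottom and top caps and triangulating gives 12 facets — a rectangular box, roughly 13.2 × 24.1 mm footprint and 29.8 mm tall.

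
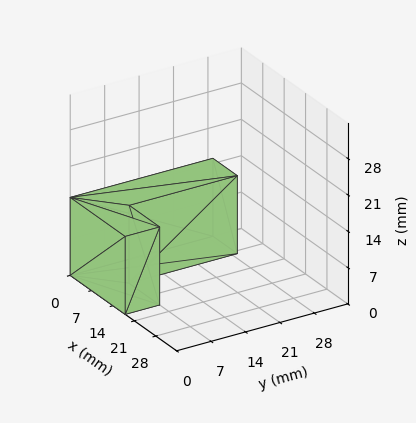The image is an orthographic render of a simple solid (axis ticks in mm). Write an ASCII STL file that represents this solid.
Reading the render: the shape is an L-shaped prism: outer 18 × 29 mm, arm thicknesses ≈ 7 mm (horizontal) and 8 mm (vertical), extruded 15 mm in z (dimensions read to the nearest mm from the axis ticks). For the STL, each face is triangulated and given an outward normal.

solid part
  facet normal 0.0000 0.0000 -1.0000
    outer loop
      vertex 18.00 7.00 0.00
      vertex 18.00 0.00 0.00
      vertex 0.00 0.00 0.00
    endloop
  endfacet
  facet normal 0.0000 0.0000 -1.0000
    outer loop
      vertex 8.00 7.00 0.00
      vertex 18.00 7.00 0.00
      vertex 0.00 0.00 0.00
    endloop
  endfacet
  facet normal 0.0000 0.0000 -1.0000
    outer loop
      vertex 8.00 29.00 0.00
      vertex 8.00 7.00 0.00
      vertex 0.00 0.00 0.00
    endloop
  endfacet
  facet normal 0.0000 0.0000 -1.0000
    outer loop
      vertex 0.00 29.00 0.00
      vertex 8.00 29.00 0.00
      vertex 0.00 0.00 0.00
    endloop
  endfacet
  facet normal 0.0000 0.0000 1.0000
    outer loop
      vertex 0.00 0.00 15.00
      vertex 18.00 0.00 15.00
      vertex 18.00 7.00 15.00
    endloop
  endfacet
  facet normal 0.0000 0.0000 1.0000
    outer loop
      vertex 0.00 0.00 15.00
      vertex 18.00 7.00 15.00
      vertex 8.00 7.00 15.00
    endloop
  endfacet
  facet normal 0.0000 0.0000 1.0000
    outer loop
      vertex 0.00 0.00 15.00
      vertex 8.00 7.00 15.00
      vertex 8.00 29.00 15.00
    endloop
  endfacet
  facet normal 0.0000 0.0000 1.0000
    outer loop
      vertex 0.00 0.00 15.00
      vertex 8.00 29.00 15.00
      vertex 0.00 29.00 15.00
    endloop
  endfacet
  facet normal 0.0000 -1.0000 0.0000
    outer loop
      vertex 0.00 0.00 0.00
      vertex 18.00 0.00 0.00
      vertex 18.00 0.00 15.00
    endloop
  endfacet
  facet normal 0.0000 -1.0000 0.0000
    outer loop
      vertex 0.00 0.00 0.00
      vertex 18.00 0.00 15.00
      vertex 0.00 0.00 15.00
    endloop
  endfacet
  facet normal 1.0000 0.0000 0.0000
    outer loop
      vertex 18.00 0.00 0.00
      vertex 18.00 7.00 0.00
      vertex 18.00 7.00 15.00
    endloop
  endfacet
  facet normal 1.0000 0.0000 0.0000
    outer loop
      vertex 18.00 0.00 0.00
      vertex 18.00 7.00 15.00
      vertex 18.00 0.00 15.00
    endloop
  endfacet
  facet normal 0.0000 1.0000 0.0000
    outer loop
      vertex 18.00 7.00 0.00
      vertex 8.00 7.00 0.00
      vertex 8.00 7.00 15.00
    endloop
  endfacet
  facet normal 0.0000 1.0000 0.0000
    outer loop
      vertex 18.00 7.00 0.00
      vertex 8.00 7.00 15.00
      vertex 18.00 7.00 15.00
    endloop
  endfacet
  facet normal 1.0000 0.0000 0.0000
    outer loop
      vertex 8.00 7.00 0.00
      vertex 8.00 29.00 0.00
      vertex 8.00 29.00 15.00
    endloop
  endfacet
  facet normal 1.0000 0.0000 0.0000
    outer loop
      vertex 8.00 7.00 0.00
      vertex 8.00 29.00 15.00
      vertex 8.00 7.00 15.00
    endloop
  endfacet
  facet normal 0.0000 1.0000 0.0000
    outer loop
      vertex 8.00 29.00 0.00
      vertex 0.00 29.00 0.00
      vertex 0.00 29.00 15.00
    endloop
  endfacet
  facet normal 0.0000 1.0000 0.0000
    outer loop
      vertex 8.00 29.00 0.00
      vertex 0.00 29.00 15.00
      vertex 8.00 29.00 15.00
    endloop
  endfacet
  facet normal -1.0000 0.0000 0.0000
    outer loop
      vertex 0.00 29.00 0.00
      vertex 0.00 0.00 0.00
      vertex 0.00 0.00 15.00
    endloop
  endfacet
  facet normal -1.0000 0.0000 0.0000
    outer loop
      vertex 0.00 29.00 0.00
      vertex 0.00 0.00 15.00
      vertex 0.00 29.00 15.00
    endloop
  endfacet
endsolid part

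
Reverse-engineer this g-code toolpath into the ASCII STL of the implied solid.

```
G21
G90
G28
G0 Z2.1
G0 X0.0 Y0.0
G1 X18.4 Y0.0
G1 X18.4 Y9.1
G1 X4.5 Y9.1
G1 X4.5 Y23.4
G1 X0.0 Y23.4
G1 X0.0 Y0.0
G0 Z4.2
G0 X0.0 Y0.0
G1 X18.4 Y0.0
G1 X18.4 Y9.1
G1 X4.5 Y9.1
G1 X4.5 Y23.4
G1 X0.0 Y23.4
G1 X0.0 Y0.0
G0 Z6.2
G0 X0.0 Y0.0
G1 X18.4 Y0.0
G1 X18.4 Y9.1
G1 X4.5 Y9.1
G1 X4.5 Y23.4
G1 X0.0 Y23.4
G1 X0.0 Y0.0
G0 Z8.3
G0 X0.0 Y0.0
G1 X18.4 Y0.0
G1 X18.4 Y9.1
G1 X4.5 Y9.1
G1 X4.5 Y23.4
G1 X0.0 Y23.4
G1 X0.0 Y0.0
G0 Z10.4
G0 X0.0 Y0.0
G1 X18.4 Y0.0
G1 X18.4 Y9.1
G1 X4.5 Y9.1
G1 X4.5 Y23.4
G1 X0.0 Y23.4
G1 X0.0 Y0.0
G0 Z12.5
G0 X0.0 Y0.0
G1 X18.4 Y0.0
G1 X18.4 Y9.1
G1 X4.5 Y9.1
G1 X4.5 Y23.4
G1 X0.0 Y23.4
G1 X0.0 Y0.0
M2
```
solid part
  facet normal 0.0000 0.0000 -1.0000
    outer loop
      vertex 18.4 9.1 0.0
      vertex 18.4 0.0 0.0
      vertex 0.0 0.0 0.0
    endloop
  endfacet
  facet normal 0.0000 0.0000 -1.0000
    outer loop
      vertex 4.5 9.1 0.0
      vertex 18.4 9.1 0.0
      vertex 0.0 0.0 0.0
    endloop
  endfacet
  facet normal 0.0000 0.0000 -1.0000
    outer loop
      vertex 4.5 23.4 0.0
      vertex 4.5 9.1 0.0
      vertex 0.0 0.0 0.0
    endloop
  endfacet
  facet normal 0.0000 0.0000 -1.0000
    outer loop
      vertex 0.0 23.4 0.0
      vertex 4.5 23.4 0.0
      vertex 0.0 0.0 0.0
    endloop
  endfacet
  facet normal 0.0000 0.0000 1.0000
    outer loop
      vertex 0.0 0.0 12.5
      vertex 18.4 0.0 12.5
      vertex 18.4 9.1 12.5
    endloop
  endfacet
  facet normal 0.0000 0.0000 1.0000
    outer loop
      vertex 0.0 0.0 12.5
      vertex 18.4 9.1 12.5
      vertex 4.5 9.1 12.5
    endloop
  endfacet
  facet normal 0.0000 0.0000 1.0000
    outer loop
      vertex 0.0 0.0 12.5
      vertex 4.5 9.1 12.5
      vertex 4.5 23.4 12.5
    endloop
  endfacet
  facet normal 0.0000 0.0000 1.0000
    outer loop
      vertex 0.0 0.0 12.5
      vertex 4.5 23.4 12.5
      vertex 0.0 23.4 12.5
    endloop
  endfacet
  facet normal 0.0000 -1.0000 0.0000
    outer loop
      vertex 0.0 0.0 0.0
      vertex 18.4 0.0 0.0
      vertex 18.4 0.0 12.5
    endloop
  endfacet
  facet normal 0.0000 -1.0000 0.0000
    outer loop
      vertex 0.0 0.0 0.0
      vertex 18.4 0.0 12.5
      vertex 0.0 0.0 12.5
    endloop
  endfacet
  facet normal 1.0000 0.0000 0.0000
    outer loop
      vertex 18.4 0.0 0.0
      vertex 18.4 9.1 0.0
      vertex 18.4 9.1 12.5
    endloop
  endfacet
  facet normal 1.0000 0.0000 0.0000
    outer loop
      vertex 18.4 0.0 0.0
      vertex 18.4 9.1 12.5
      vertex 18.4 0.0 12.5
    endloop
  endfacet
  facet normal 0.0000 1.0000 0.0000
    outer loop
      vertex 18.4 9.1 0.0
      vertex 4.5 9.1 0.0
      vertex 4.5 9.1 12.5
    endloop
  endfacet
  facet normal 0.0000 1.0000 0.0000
    outer loop
      vertex 18.4 9.1 0.0
      vertex 4.5 9.1 12.5
      vertex 18.4 9.1 12.5
    endloop
  endfacet
  facet normal 1.0000 0.0000 0.0000
    outer loop
      vertex 4.5 9.1 0.0
      vertex 4.5 23.4 0.0
      vertex 4.5 23.4 12.5
    endloop
  endfacet
  facet normal 1.0000 0.0000 0.0000
    outer loop
      vertex 4.5 9.1 0.0
      vertex 4.5 23.4 12.5
      vertex 4.5 9.1 12.5
    endloop
  endfacet
  facet normal 0.0000 1.0000 0.0000
    outer loop
      vertex 4.5 23.4 0.0
      vertex 0.0 23.4 0.0
      vertex 0.0 23.4 12.5
    endloop
  endfacet
  facet normal 0.0000 1.0000 0.0000
    outer loop
      vertex 4.5 23.4 0.0
      vertex 0.0 23.4 12.5
      vertex 4.5 23.4 12.5
    endloop
  endfacet
  facet normal -1.0000 0.0000 0.0000
    outer loop
      vertex 0.0 23.4 0.0
      vertex 0.0 0.0 0.0
      vertex 0.0 0.0 12.5
    endloop
  endfacet
  facet normal -1.0000 0.0000 0.0000
    outer loop
      vertex 0.0 23.4 0.0
      vertex 0.0 0.0 12.5
      vertex 0.0 23.4 12.5
    endloop
  endfacet
endsolid part

The G0 Z moves step by Δz≈2.1 mm. Every layer's G1 loop is the same polygon, so the solid is a straight extrusion of it from z=0 to z≈12.5. Closing with flat bottom and top caps and triangulating gives 20 facets — an L-shaped prism: outer 18.4 × 23.4 mm, arm thicknesses ≈ 9.1 mm (horizontal) and 4.5 mm (vertical), extruded 12.5 mm in z.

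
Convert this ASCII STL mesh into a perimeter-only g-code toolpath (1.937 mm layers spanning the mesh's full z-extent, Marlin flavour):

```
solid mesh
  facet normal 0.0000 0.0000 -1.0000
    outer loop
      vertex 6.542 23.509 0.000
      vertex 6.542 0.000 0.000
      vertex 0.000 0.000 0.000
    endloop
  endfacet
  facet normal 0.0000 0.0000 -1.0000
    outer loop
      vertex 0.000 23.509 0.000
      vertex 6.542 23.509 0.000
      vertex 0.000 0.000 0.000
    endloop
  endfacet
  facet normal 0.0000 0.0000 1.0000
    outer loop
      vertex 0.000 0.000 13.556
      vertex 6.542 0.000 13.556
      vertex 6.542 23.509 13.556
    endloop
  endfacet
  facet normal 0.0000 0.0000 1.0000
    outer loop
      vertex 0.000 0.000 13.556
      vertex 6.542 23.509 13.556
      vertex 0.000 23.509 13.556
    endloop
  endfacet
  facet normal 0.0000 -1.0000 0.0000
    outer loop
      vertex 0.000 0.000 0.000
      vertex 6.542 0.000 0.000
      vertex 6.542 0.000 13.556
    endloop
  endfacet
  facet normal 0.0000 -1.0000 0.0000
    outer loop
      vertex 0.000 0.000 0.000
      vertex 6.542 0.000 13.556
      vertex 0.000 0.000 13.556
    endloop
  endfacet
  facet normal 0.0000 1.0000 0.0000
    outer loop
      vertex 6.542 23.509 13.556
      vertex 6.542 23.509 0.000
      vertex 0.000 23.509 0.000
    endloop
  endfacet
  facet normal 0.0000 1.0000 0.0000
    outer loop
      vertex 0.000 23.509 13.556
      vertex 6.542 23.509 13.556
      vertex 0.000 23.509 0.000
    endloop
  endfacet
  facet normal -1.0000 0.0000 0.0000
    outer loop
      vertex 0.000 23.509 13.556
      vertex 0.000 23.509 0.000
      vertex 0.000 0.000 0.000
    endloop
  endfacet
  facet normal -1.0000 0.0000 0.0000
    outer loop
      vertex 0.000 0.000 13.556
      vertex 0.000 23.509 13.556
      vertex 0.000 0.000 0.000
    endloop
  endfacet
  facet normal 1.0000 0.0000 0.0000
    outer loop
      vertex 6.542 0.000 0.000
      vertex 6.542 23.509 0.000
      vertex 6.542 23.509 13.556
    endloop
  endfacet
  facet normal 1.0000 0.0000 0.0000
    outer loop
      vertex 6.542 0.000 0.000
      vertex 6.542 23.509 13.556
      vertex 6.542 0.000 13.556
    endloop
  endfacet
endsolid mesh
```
; perimeter-only toolpath
G21 ; units = mm
G90 ; absolute positioning
G28 ; home
; layer 1
G0 Z1.937
G0 X0.000 Y0.000
G1 X6.542 Y0.000
G1 X6.542 Y23.509
G1 X0.000 Y23.509
G1 X0.000 Y0.000
; layer 2
G0 Z3.873
G0 X0.000 Y0.000
G1 X6.542 Y0.000
G1 X6.542 Y23.509
G1 X0.000 Y23.509
G1 X0.000 Y0.000
; layer 3
G0 Z5.810
G0 X0.000 Y0.000
G1 X6.542 Y0.000
G1 X6.542 Y23.509
G1 X0.000 Y23.509
G1 X0.000 Y0.000
; layer 4
G0 Z7.746
G0 X0.000 Y0.000
G1 X6.542 Y0.000
G1 X6.542 Y23.509
G1 X0.000 Y23.509
G1 X0.000 Y0.000
; layer 5
G0 Z9.683
G0 X0.000 Y0.000
G1 X6.542 Y0.000
G1 X6.542 Y23.509
G1 X0.000 Y23.509
G1 X0.000 Y0.000
; layer 6
G0 Z11.619
G0 X0.000 Y0.000
G1 X6.542 Y0.000
G1 X6.542 Y23.509
G1 X0.000 Y23.509
G1 X0.000 Y0.000
; layer 7
G0 Z13.556
G0 X0.000 Y0.000
G1 X6.542 Y0.000
G1 X6.542 Y23.509
G1 X0.000 Y23.509
G1 X0.000 Y0.000
M2 ; end

The solid is a rectangular box, roughly 6.54 × 23.5 mm footprint and 13.6 mm tall. Slicing at Δz = 1.937 mm — 7 equal slices spanning the solid's height, so layer i sits at z = i·h/7 — gives 7 non-empty perimeters. Each is a 4-segment closed polygon; G0 lifts to the layer z and rapids to the start vertex, then G1 traces the edges.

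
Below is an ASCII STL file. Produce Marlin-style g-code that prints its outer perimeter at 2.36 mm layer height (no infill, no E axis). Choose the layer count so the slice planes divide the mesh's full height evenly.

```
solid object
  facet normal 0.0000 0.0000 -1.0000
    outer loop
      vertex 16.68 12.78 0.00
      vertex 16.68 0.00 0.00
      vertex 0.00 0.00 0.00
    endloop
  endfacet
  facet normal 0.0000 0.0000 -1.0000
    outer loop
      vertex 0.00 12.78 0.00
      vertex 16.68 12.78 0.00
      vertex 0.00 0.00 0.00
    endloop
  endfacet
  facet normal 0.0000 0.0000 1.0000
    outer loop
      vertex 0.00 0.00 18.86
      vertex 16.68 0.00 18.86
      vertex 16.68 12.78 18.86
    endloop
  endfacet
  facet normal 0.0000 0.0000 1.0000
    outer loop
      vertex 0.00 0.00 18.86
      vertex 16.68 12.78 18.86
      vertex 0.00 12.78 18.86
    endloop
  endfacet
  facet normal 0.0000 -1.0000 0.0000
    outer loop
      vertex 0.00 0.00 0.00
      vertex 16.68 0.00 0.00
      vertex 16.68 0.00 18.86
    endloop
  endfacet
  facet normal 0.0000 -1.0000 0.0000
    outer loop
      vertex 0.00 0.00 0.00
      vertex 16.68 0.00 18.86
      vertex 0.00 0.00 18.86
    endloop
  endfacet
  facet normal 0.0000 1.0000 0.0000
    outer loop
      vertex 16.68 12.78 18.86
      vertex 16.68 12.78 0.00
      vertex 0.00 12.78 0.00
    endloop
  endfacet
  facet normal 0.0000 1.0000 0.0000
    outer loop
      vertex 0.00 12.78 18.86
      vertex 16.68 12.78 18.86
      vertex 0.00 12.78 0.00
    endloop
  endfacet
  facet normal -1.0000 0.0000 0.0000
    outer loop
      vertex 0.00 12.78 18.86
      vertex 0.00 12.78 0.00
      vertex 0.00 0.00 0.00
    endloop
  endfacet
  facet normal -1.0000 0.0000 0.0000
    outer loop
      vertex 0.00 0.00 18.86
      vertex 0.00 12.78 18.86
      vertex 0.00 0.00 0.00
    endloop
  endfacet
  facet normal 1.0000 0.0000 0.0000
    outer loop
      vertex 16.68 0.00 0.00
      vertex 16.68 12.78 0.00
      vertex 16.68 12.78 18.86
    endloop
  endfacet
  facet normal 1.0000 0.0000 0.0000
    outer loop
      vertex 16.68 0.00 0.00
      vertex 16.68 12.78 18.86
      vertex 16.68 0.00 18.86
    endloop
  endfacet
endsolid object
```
; perimeter-only toolpath
G21 ; units = mm
G90 ; absolute positioning
G28 ; home
; layer 1
G0 Z2.36
G0 X0.00 Y0.00
G1 X16.68 Y0.00
G1 X16.68 Y12.78
G1 X0.00 Y12.78
G1 X0.00 Y0.00
; layer 2
G0 Z4.71
G0 X0.00 Y0.00
G1 X16.68 Y0.00
G1 X16.68 Y12.78
G1 X0.00 Y12.78
G1 X0.00 Y0.00
; layer 3
G0 Z7.07
G0 X0.00 Y0.00
G1 X16.68 Y0.00
G1 X16.68 Y12.78
G1 X0.00 Y12.78
G1 X0.00 Y0.00
; layer 4
G0 Z9.43
G0 X0.00 Y0.00
G1 X16.68 Y0.00
G1 X16.68 Y12.78
G1 X0.00 Y12.78
G1 X0.00 Y0.00
; layer 5
G0 Z11.79
G0 X0.00 Y0.00
G1 X16.68 Y0.00
G1 X16.68 Y12.78
G1 X0.00 Y12.78
G1 X0.00 Y0.00
; layer 6
G0 Z14.14
G0 X0.00 Y0.00
G1 X16.68 Y0.00
G1 X16.68 Y12.78
G1 X0.00 Y12.78
G1 X0.00 Y0.00
; layer 7
G0 Z16.50
G0 X0.00 Y0.00
G1 X16.68 Y0.00
G1 X16.68 Y12.78
G1 X0.00 Y12.78
G1 X0.00 Y0.00
; layer 8
G0 Z18.86
G0 X0.00 Y0.00
G1 X16.68 Y0.00
G1 X16.68 Y12.78
G1 X0.00 Y12.78
G1 X0.00 Y0.00
M2 ; end

The solid is a rectangular box, roughly 16.7 × 12.8 mm footprint and 18.9 mm tall. Slicing at Δz = 2.36 mm — 8 equal slices spanning the solid's height, so layer i sits at z = i·h/8 — gives 8 non-empty perimeters. Each is a 4-segment closed polygon; G0 lifts to the layer z and rapids to the start vertex, then G1 traces the edges.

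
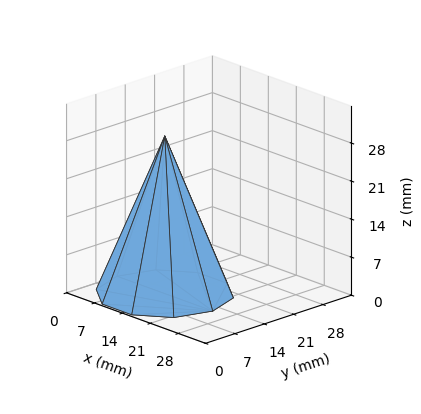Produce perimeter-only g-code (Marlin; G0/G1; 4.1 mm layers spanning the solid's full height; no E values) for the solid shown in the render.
Reading the render: the shape is a regular 10-sided pyramid, base circumscribed radius ≈ 12 mm, apex at z ≈ 29 mm (dimensions read to the nearest mm from the axis ticks). For the g-code, the solid's height is divided into equal slices at the stated Δz and each level perimeter traced with G1 moves after a G0 lift.

; perimeter-only toolpath
G21 ; units = mm
G90 ; absolute positioning
G28 ; home
; layer 1
G0 Z4.1
G0 X22.3 Y12.0
G1 X20.3 Y18.1
G1 X15.2 Y21.8
G1 X8.8 Y21.8
G1 X3.7 Y18.1
G1 X1.7 Y12.0
G1 X3.7 Y5.9
G1 X8.8 Y2.2
G1 X15.2 Y2.2
G1 X20.3 Y5.9
G1 X22.3 Y12.0
; layer 2
G0 Z8.3
G0 X20.6 Y12.0
G1 X18.9 Y17.1
G1 X14.6 Y20.1
G1 X9.4 Y20.1
G1 X5.1 Y17.1
G1 X3.4 Y12.0
G1 X5.1 Y6.9
G1 X9.4 Y3.9
G1 X14.6 Y3.9
G1 X18.9 Y6.9
G1 X20.6 Y12.0
; layer 3
G0 Z12.4
G0 X18.9 Y12.0
G1 X17.5 Y16.1
G1 X14.1 Y18.5
G1 X9.9 Y18.5
G1 X6.5 Y16.1
G1 X5.1 Y12.0
G1 X6.5 Y7.9
G1 X9.9 Y5.5
G1 X14.1 Y5.5
G1 X17.5 Y7.9
G1 X18.9 Y12.0
; layer 4
G0 Z16.6
G0 X17.1 Y12.0
G1 X16.2 Y15.0
G1 X13.6 Y16.9
G1 X10.4 Y16.9
G1 X7.8 Y15.0
G1 X6.9 Y12.0
G1 X7.8 Y9.0
G1 X10.4 Y7.1
G1 X13.6 Y7.1
G1 X16.2 Y9.0
G1 X17.1 Y12.0
; layer 5
G0 Z20.7
G0 X15.4 Y12.0
G1 X14.8 Y14.0
G1 X13.1 Y15.3
G1 X10.9 Y15.3
G1 X9.2 Y14.0
G1 X8.6 Y12.0
G1 X9.2 Y10.0
G1 X10.9 Y8.7
G1 X13.1 Y8.7
G1 X14.8 Y10.0
G1 X15.4 Y12.0
; layer 6
G0 Z24.9
G0 X13.7 Y12.0
G1 X13.4 Y13.0
G1 X12.5 Y13.6
G1 X11.5 Y13.6
G1 X10.6 Y13.0
G1 X10.3 Y12.0
G1 X10.6 Y11.0
G1 X11.5 Y10.4
G1 X12.5 Y10.4
G1 X13.4 Y11.0
G1 X13.7 Y12.0
M2 ; end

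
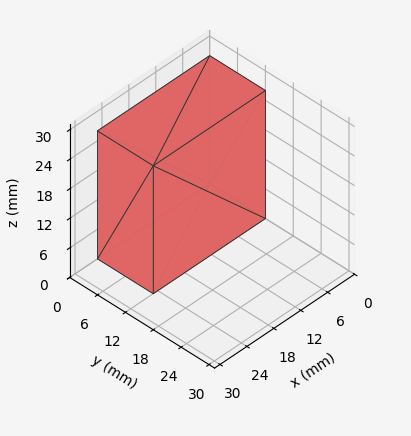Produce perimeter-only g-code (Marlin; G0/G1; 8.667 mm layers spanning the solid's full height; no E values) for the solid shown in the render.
Reading the render: the shape is a rectangular box, roughly 25 × 12 mm footprint and 26 mm tall (dimensions read to the nearest mm from the axis ticks). For the g-code, the solid's height is divided into equal slices at the stated Δz and each level perimeter traced with G1 moves after a G0 lift.

; perimeter-only toolpath
G21 ; units = mm
G90 ; absolute positioning
G28 ; home
; layer 1
G0 Z8.667
G0 X0.000 Y0.000
G1 X25.000 Y0.000
G1 X25.000 Y12.000
G1 X0.000 Y12.000
G1 X0.000 Y0.000
; layer 2
G0 Z17.333
G0 X0.000 Y0.000
G1 X25.000 Y0.000
G1 X25.000 Y12.000
G1 X0.000 Y12.000
G1 X0.000 Y0.000
; layer 3
G0 Z26.000
G0 X0.000 Y0.000
G1 X25.000 Y0.000
G1 X25.000 Y12.000
G1 X0.000 Y12.000
G1 X0.000 Y0.000
M2 ; end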